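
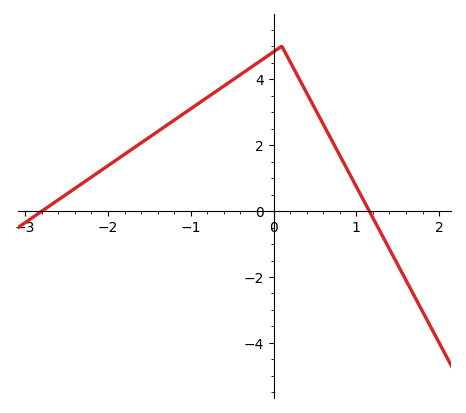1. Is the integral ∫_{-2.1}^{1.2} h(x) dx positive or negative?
positive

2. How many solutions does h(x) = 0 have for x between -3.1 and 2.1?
2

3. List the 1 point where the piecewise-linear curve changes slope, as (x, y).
(0.1, 5)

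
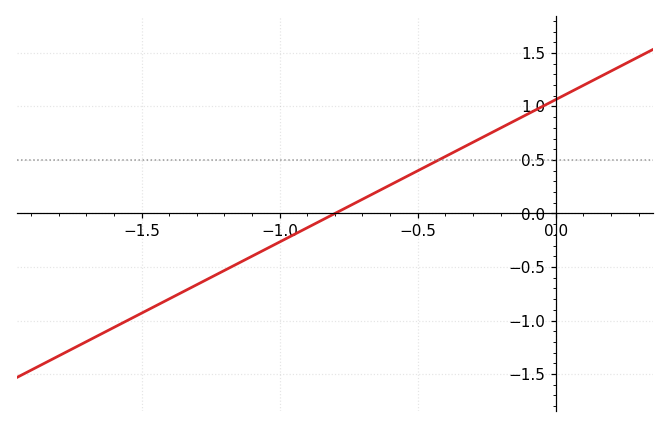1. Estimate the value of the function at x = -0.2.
0.8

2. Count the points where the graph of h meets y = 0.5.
1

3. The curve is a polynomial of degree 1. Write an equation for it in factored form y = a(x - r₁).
y = 1.33(x + 0.8)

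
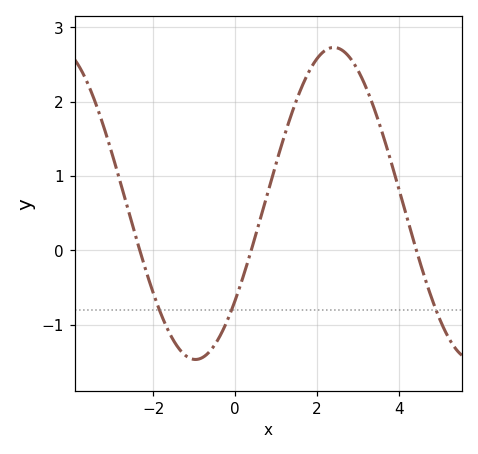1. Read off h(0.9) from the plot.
1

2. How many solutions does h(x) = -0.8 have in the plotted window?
3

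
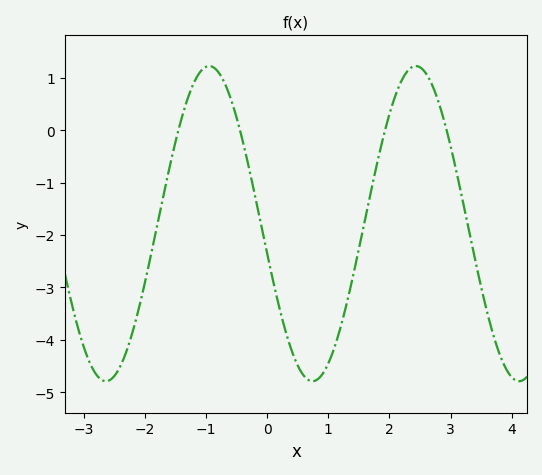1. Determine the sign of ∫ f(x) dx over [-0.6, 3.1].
negative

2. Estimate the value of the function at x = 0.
-2.35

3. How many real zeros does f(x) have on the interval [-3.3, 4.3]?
4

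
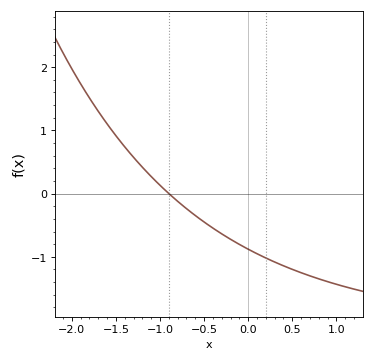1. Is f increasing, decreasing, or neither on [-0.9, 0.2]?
decreasing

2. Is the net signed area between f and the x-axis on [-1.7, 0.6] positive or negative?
negative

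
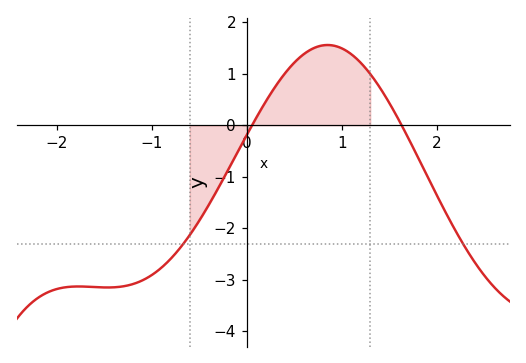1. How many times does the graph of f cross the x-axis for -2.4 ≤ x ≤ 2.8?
2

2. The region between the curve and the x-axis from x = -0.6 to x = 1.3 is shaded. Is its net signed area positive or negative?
positive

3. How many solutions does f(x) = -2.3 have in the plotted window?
2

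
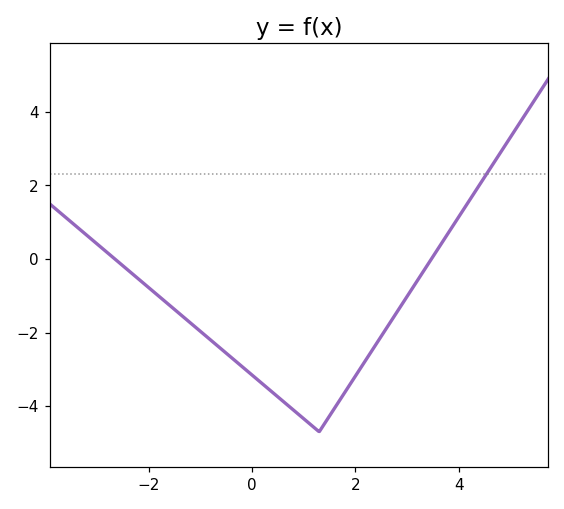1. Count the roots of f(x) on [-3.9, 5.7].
2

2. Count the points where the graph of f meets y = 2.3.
1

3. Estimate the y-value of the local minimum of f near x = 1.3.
-4.7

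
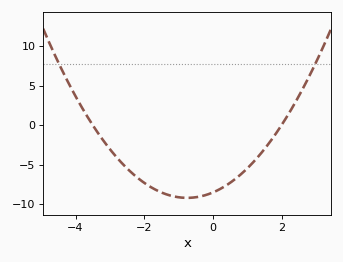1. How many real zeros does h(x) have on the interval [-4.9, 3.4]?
2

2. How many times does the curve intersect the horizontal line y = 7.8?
2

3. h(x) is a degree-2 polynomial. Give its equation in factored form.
y = 1.22(x + 3.5)(x - 2)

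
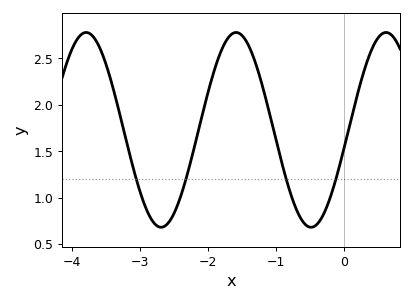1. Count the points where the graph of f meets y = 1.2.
4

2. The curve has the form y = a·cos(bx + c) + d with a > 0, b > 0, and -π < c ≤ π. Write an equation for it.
y = 1.05cos(2.85x - 1.75) + 1.73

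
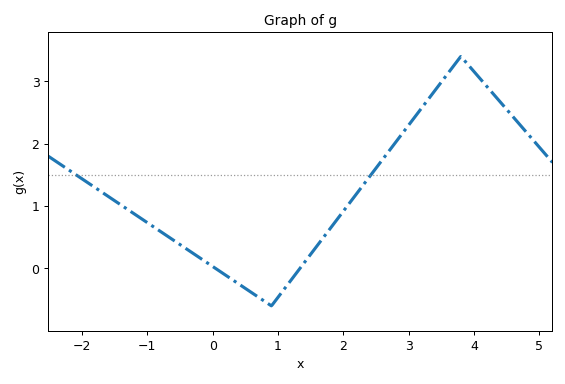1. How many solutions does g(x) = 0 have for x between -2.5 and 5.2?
2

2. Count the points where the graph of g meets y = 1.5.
2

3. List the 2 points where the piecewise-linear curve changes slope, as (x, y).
(0.9, -0.6); (3.8, 3.4)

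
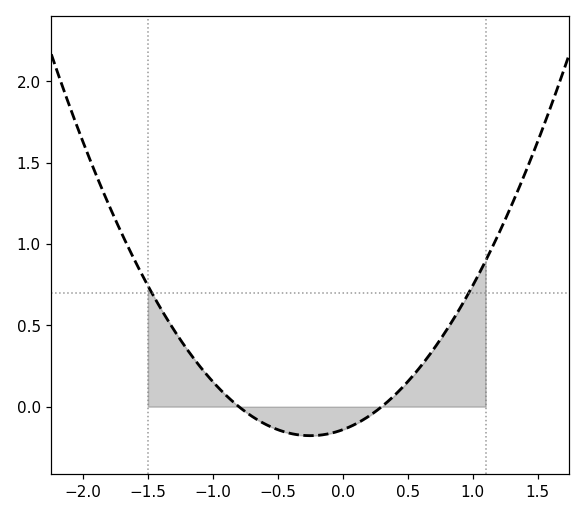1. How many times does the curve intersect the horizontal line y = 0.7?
2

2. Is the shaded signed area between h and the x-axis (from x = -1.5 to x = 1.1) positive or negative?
positive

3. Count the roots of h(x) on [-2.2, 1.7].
2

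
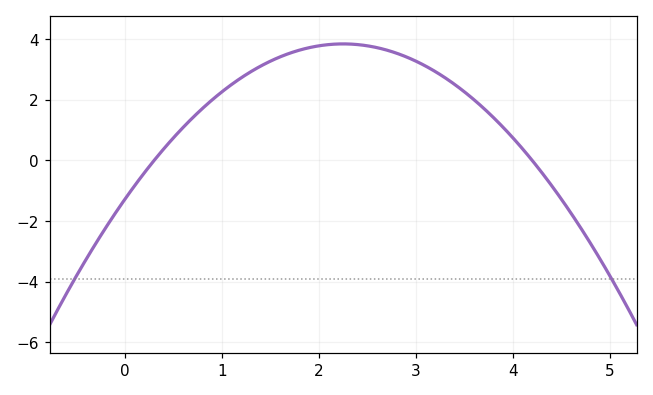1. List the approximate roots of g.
0.3, 4.2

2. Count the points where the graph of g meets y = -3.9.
2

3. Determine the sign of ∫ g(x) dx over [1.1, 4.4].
positive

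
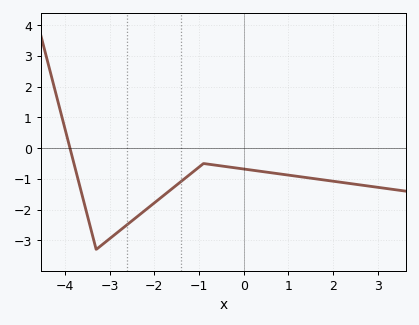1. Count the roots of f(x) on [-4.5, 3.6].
1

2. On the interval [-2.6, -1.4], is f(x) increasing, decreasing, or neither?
increasing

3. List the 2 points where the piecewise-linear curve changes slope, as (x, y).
(-3.3, -3.3); (-0.9, -0.5)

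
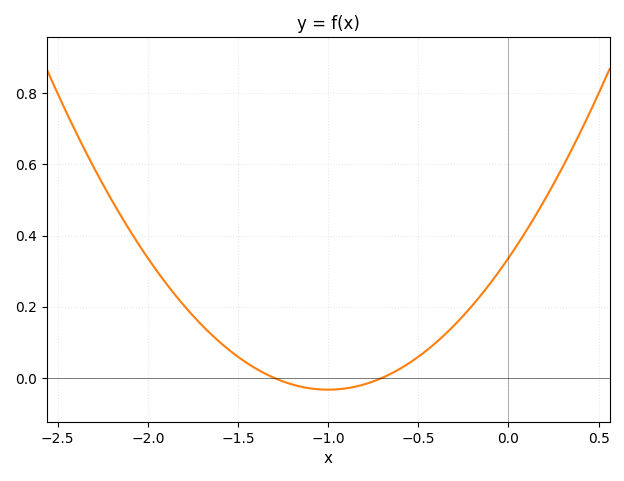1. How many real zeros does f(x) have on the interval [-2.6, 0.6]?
2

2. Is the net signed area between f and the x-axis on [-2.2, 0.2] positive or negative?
positive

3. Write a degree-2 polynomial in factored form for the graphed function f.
y = 0.37(x + 1.3)(x + 0.7)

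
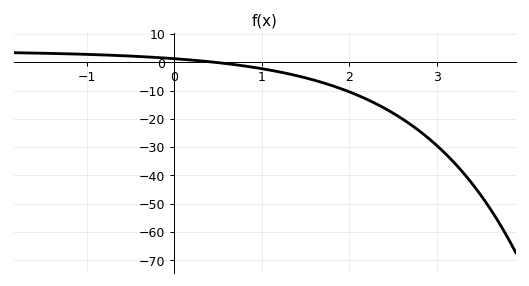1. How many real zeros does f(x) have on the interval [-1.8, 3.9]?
1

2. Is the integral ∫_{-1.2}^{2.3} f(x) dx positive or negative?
negative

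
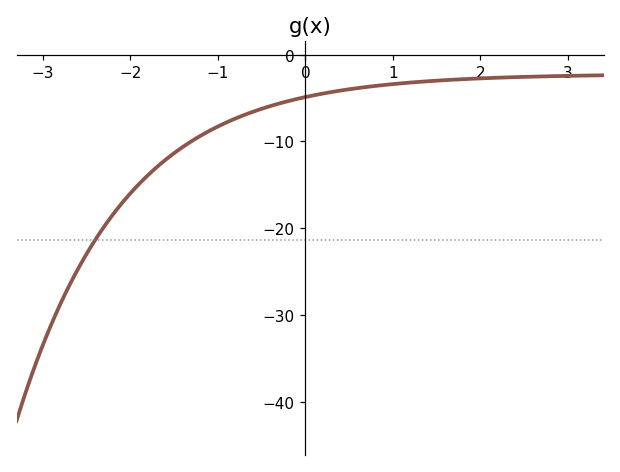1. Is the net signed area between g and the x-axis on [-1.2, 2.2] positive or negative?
negative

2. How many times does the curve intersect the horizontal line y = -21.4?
1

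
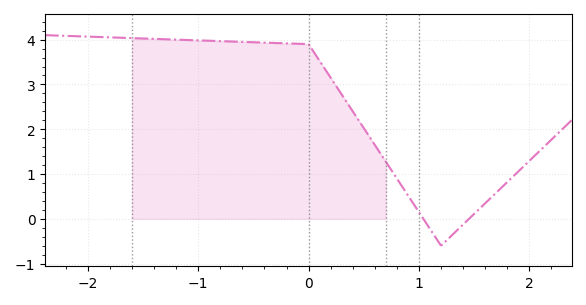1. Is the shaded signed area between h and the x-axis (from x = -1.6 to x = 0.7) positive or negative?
positive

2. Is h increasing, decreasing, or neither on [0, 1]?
decreasing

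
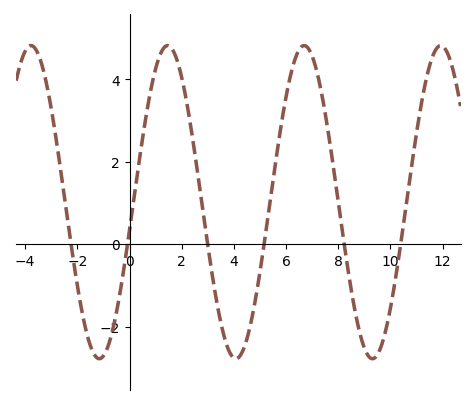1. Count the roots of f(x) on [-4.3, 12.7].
6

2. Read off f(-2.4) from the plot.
0.8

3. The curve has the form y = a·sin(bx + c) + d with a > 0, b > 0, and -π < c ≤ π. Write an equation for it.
y = 3.8sin(1.2x - 0.18) + 1.02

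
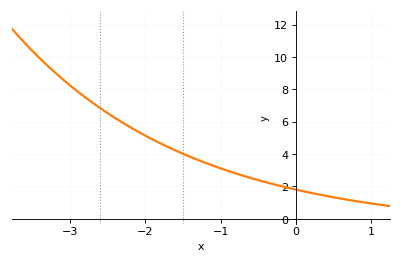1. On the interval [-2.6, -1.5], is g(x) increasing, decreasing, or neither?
decreasing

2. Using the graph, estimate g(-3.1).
8.64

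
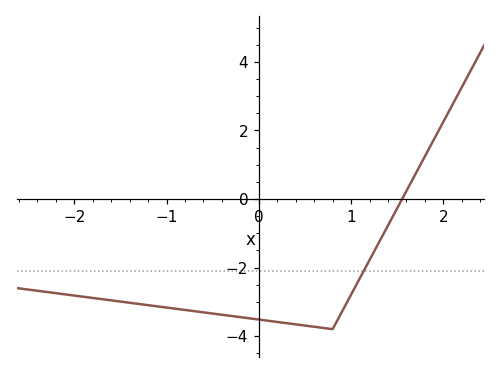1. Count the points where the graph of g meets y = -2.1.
1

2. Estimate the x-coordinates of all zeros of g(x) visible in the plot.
1.55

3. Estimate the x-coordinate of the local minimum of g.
0.799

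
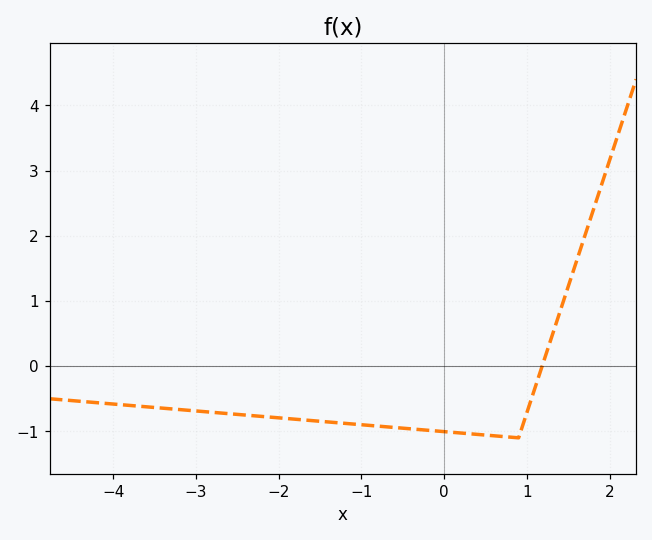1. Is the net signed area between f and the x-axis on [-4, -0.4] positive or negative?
negative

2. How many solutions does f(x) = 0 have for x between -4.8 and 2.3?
1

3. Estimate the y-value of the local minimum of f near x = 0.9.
-1.1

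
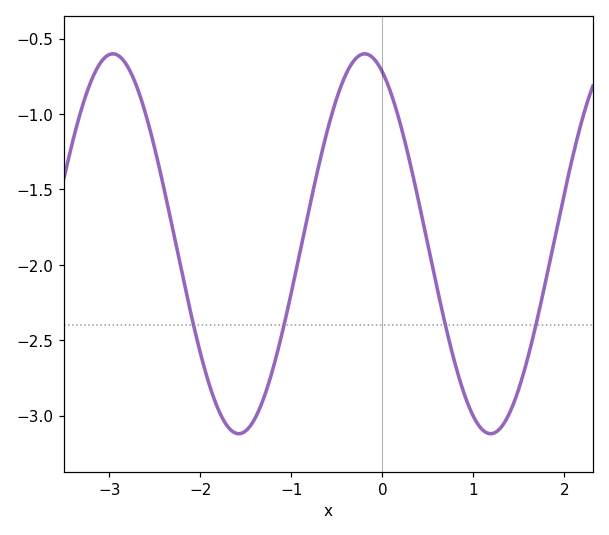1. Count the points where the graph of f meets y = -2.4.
4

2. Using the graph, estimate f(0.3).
-1.31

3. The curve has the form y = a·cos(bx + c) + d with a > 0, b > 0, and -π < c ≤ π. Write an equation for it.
y = 1.26cos(2.27x + 0.442) - 1.86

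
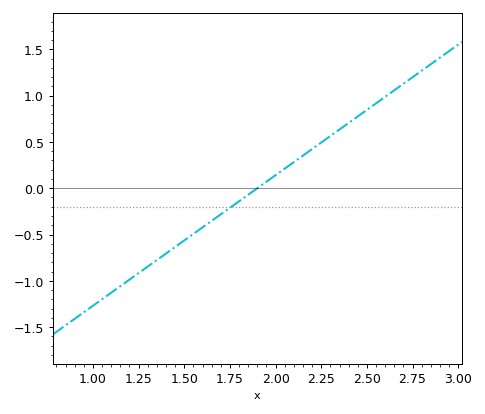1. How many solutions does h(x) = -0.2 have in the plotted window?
1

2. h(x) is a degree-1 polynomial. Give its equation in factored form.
y = 1.41(x - 1.9)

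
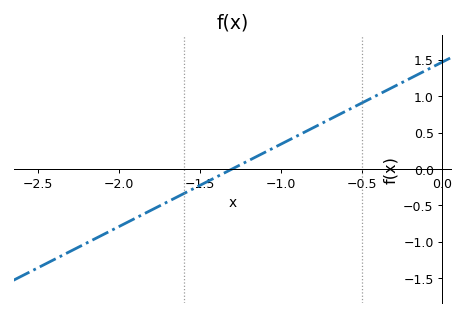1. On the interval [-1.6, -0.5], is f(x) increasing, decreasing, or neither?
increasing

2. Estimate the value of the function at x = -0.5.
0.9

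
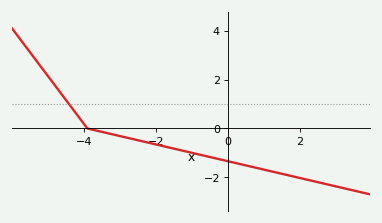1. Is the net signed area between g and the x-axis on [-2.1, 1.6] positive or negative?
negative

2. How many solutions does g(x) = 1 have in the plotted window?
1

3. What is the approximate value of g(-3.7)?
-0.069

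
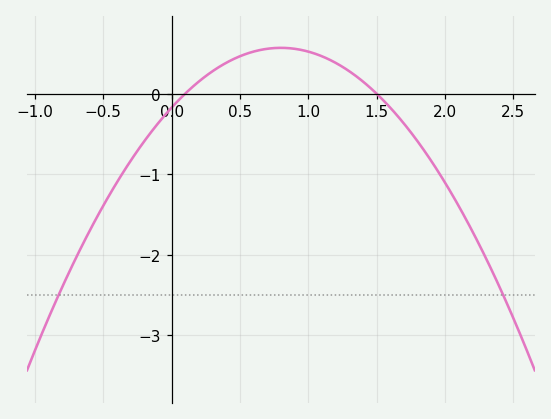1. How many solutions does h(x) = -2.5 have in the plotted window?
2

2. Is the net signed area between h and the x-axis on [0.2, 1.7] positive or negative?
positive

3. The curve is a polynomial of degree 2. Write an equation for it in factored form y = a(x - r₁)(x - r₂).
y = -1.16(x - 0.1)(x - 1.5)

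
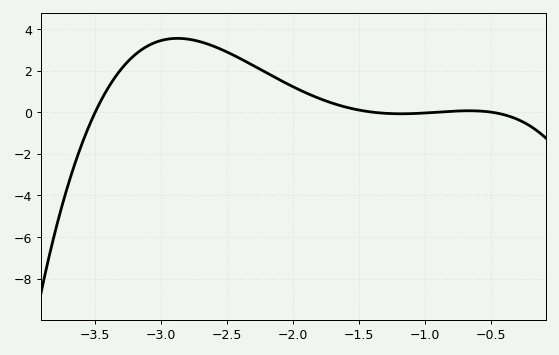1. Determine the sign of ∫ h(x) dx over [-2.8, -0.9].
positive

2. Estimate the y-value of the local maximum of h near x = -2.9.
3.55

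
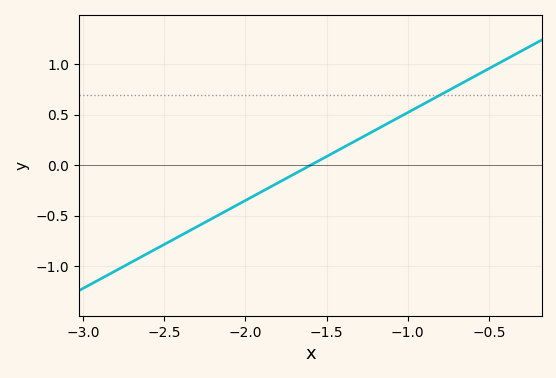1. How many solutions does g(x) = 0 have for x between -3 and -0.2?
1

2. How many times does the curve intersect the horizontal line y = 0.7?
1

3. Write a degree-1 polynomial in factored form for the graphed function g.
y = 0.87(x + 1.6)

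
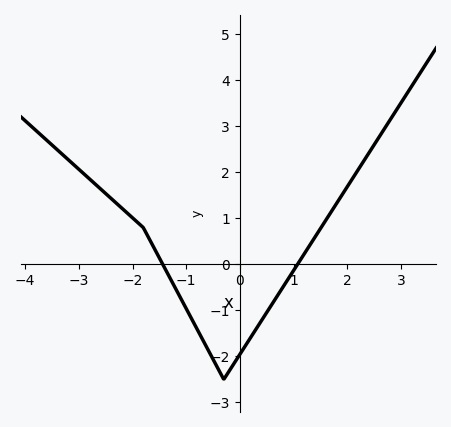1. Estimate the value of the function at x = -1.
-1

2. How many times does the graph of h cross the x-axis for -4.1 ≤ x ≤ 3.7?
2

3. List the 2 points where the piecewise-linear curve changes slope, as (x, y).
(-1.8, 0.8); (-0.3, -2.5)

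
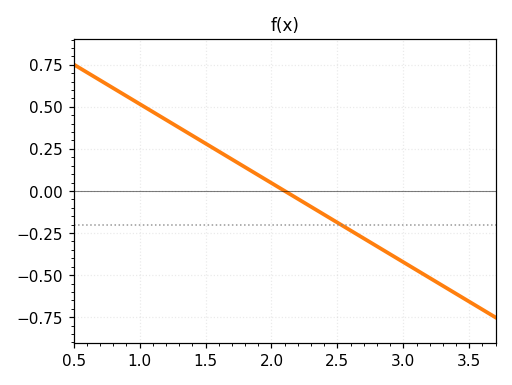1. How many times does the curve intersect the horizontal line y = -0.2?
1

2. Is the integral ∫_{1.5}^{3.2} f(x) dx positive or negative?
negative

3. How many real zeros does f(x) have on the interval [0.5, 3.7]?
1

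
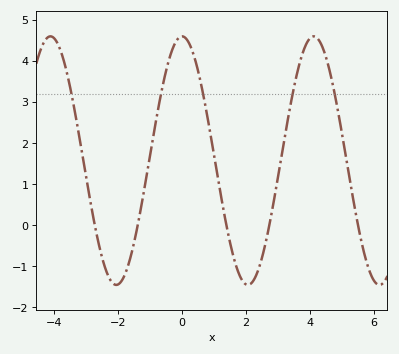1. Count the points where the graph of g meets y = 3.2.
5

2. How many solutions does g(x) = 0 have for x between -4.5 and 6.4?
5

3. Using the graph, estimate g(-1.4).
-0.094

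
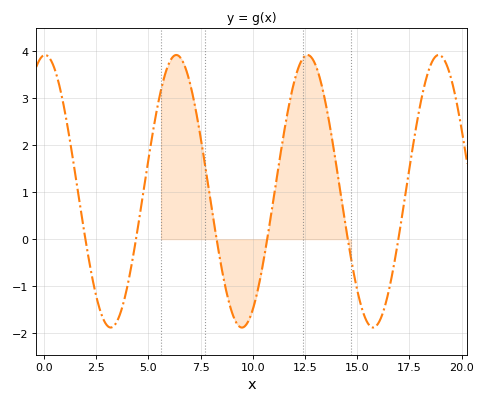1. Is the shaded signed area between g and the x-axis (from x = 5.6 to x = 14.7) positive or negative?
positive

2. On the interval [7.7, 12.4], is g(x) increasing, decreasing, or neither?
neither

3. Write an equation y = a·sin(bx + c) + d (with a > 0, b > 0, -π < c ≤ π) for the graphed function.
y = 2.9sin(1x + 1.5) + 1.02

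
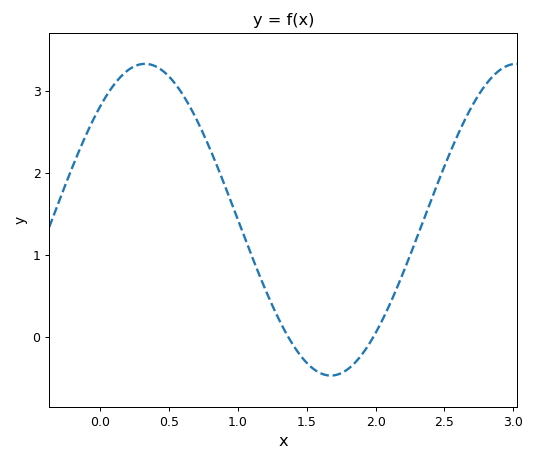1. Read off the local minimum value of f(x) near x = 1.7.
-0.47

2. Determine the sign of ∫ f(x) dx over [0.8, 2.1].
positive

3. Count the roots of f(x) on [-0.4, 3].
2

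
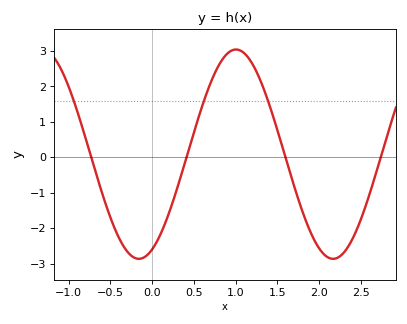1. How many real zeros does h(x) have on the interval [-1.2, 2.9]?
4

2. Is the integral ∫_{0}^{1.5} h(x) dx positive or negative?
positive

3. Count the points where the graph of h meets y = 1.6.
3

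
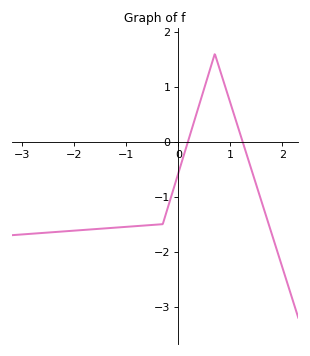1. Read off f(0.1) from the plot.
-0.26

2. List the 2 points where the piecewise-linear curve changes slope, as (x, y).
(-0.3, -1.5); (0.7, 1.6)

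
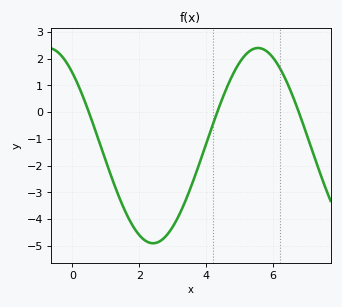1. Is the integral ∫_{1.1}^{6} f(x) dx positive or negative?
negative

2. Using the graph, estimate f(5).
1.86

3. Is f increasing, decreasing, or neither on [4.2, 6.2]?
neither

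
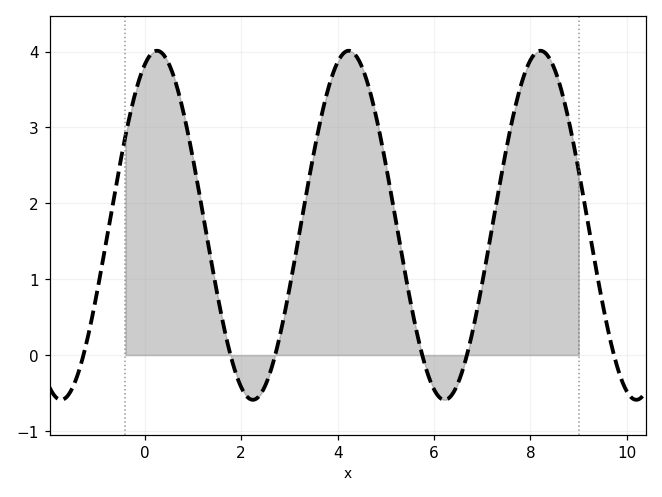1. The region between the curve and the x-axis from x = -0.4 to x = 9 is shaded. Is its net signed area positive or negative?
positive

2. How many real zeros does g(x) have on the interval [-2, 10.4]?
6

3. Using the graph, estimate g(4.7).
3.41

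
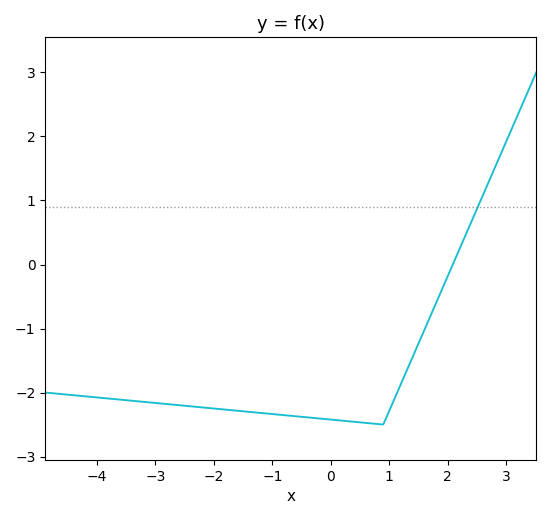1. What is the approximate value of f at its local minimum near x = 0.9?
-2.5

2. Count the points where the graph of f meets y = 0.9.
1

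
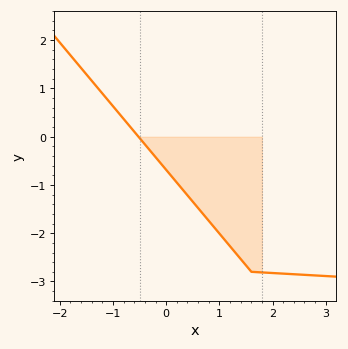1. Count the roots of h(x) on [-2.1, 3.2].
1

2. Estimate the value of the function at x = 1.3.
-2.4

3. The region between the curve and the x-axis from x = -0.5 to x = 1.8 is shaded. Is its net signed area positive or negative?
negative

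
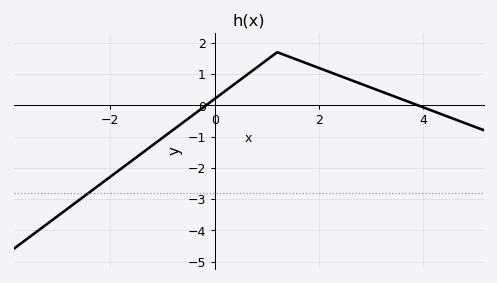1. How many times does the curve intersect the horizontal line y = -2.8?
1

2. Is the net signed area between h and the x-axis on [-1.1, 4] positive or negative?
positive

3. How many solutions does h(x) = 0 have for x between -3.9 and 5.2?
2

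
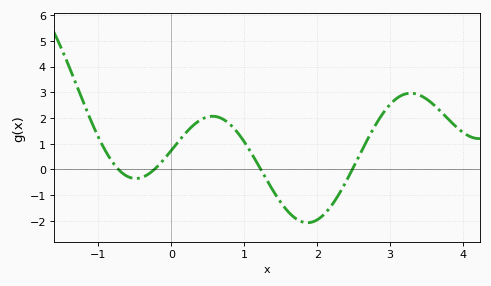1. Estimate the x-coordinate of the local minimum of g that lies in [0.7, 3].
1.87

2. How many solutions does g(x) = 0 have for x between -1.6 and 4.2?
4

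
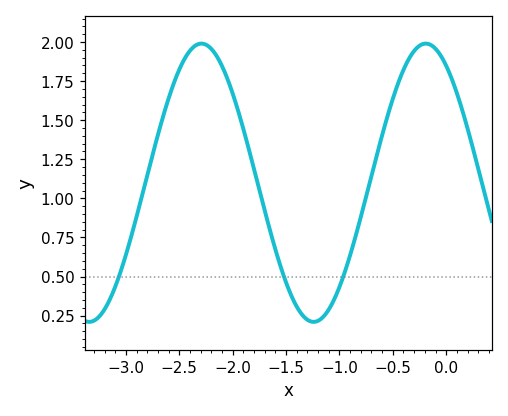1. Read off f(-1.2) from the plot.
0.217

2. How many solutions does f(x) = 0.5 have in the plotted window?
3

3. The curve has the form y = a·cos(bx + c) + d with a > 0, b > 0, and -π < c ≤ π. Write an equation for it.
y = 0.89cos(2.99x + 0.572) + 1.1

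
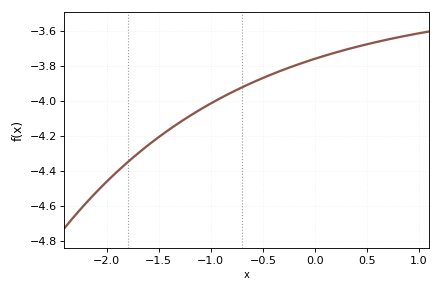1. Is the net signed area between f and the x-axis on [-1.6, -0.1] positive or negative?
negative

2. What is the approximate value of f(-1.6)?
-4.25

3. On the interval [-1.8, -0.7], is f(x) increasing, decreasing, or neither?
increasing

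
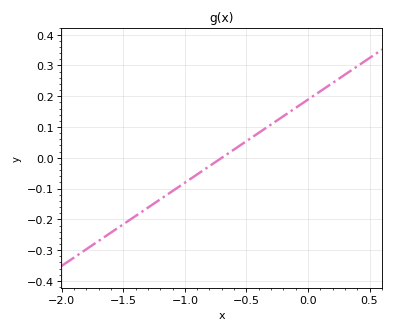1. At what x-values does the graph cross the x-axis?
-0.7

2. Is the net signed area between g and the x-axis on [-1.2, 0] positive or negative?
positive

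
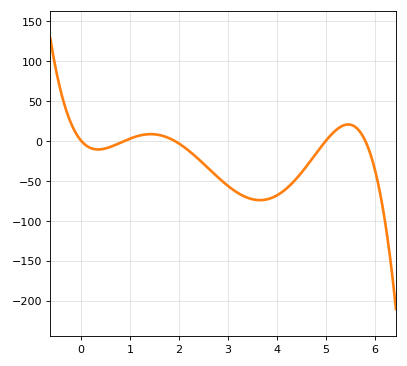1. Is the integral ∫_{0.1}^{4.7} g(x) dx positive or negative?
negative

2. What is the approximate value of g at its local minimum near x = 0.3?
-11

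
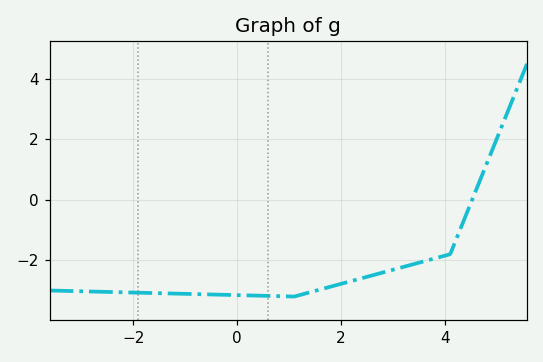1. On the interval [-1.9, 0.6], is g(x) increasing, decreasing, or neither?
decreasing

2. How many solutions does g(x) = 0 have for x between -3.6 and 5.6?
1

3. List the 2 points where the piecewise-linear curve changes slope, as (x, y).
(1.1, -3.2); (4.1, -1.8)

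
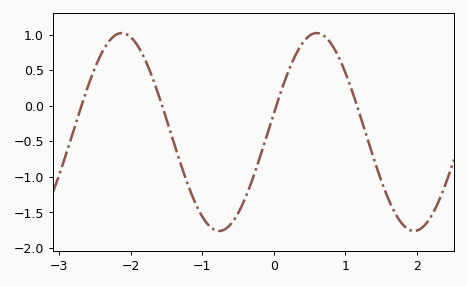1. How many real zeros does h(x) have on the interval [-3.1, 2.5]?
4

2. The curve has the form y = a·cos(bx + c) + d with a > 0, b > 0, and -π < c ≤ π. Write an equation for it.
y = 1.39cos(2.3x - 1.4) - 0.37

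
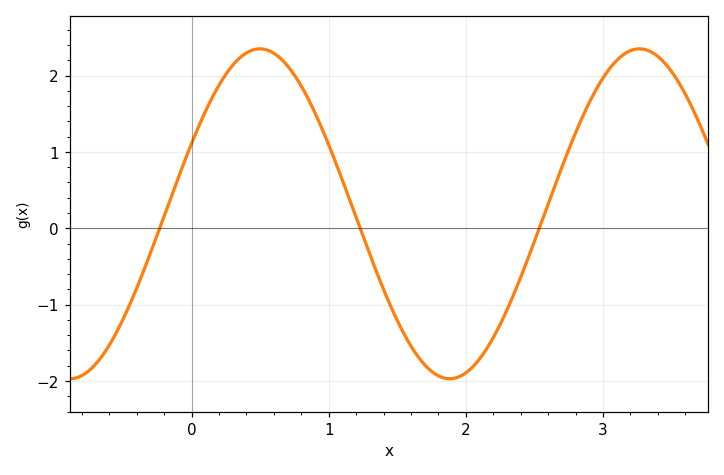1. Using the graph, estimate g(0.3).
2.1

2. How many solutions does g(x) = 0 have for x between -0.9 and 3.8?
3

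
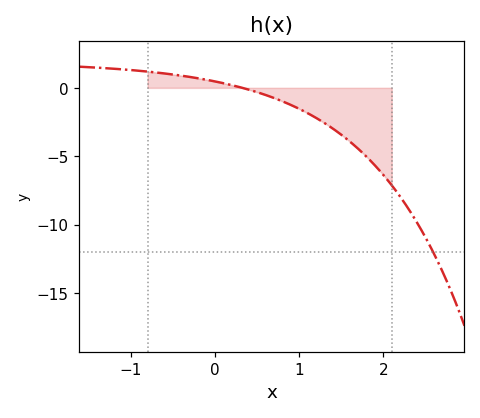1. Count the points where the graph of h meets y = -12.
1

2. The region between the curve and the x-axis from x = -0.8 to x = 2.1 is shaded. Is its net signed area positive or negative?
negative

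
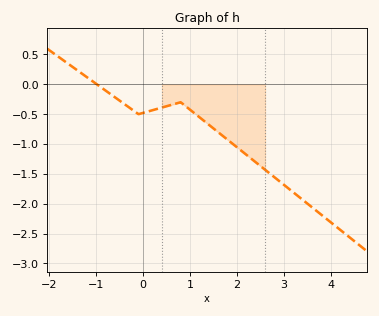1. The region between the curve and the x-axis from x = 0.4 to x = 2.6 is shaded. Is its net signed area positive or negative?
negative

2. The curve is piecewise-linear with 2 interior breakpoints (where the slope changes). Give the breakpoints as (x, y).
(-0.1, -0.5); (0.8, -0.3)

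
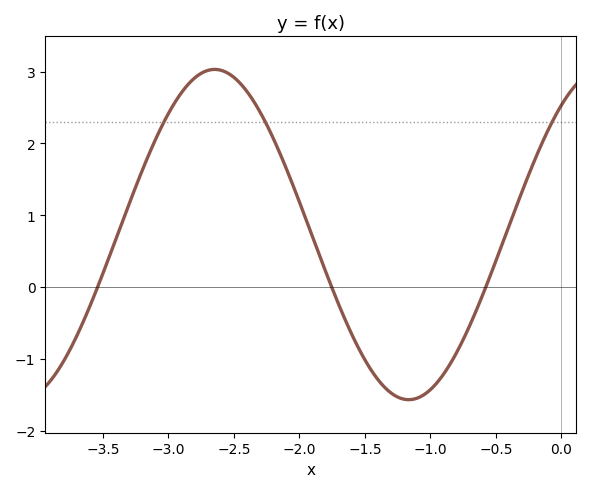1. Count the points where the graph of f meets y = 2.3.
3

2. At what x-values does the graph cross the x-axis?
-3.5, -1.8, -0.6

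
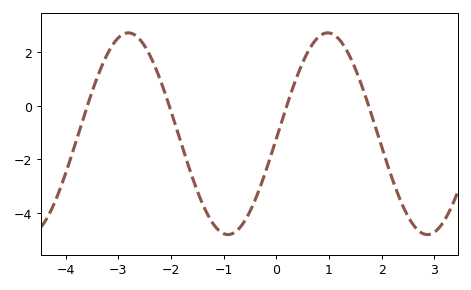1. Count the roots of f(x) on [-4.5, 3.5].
4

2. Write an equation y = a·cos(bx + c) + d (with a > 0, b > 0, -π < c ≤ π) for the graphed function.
y = 3.76cos(1.7x - 1.6) - 1.04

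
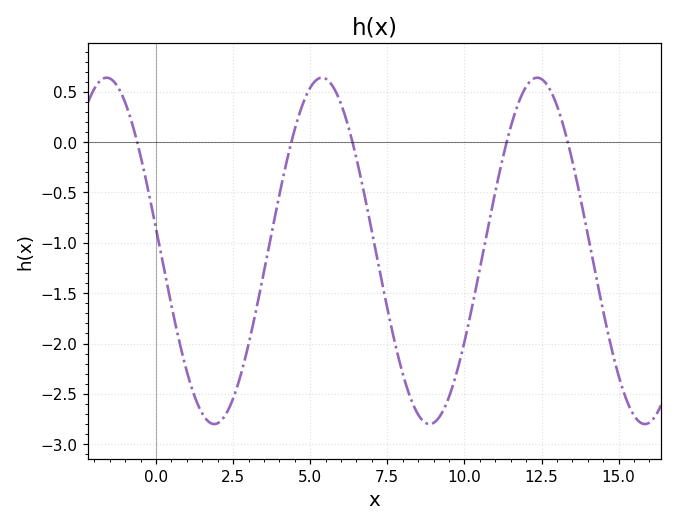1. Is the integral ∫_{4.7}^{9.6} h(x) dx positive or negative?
negative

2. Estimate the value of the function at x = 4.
-0.524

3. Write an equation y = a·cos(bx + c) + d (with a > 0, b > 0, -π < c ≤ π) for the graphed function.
y = 1.72cos(0.9x + 1.44) - 1.08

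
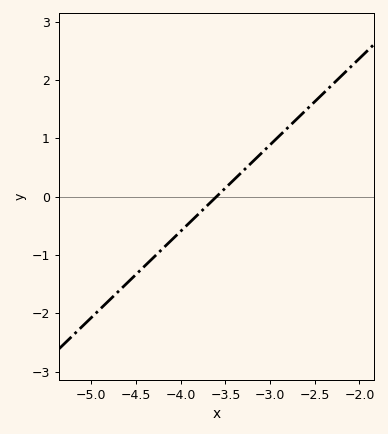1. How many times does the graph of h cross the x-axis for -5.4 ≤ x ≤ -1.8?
1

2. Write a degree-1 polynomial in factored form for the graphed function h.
y = 1.48(x + 3.6)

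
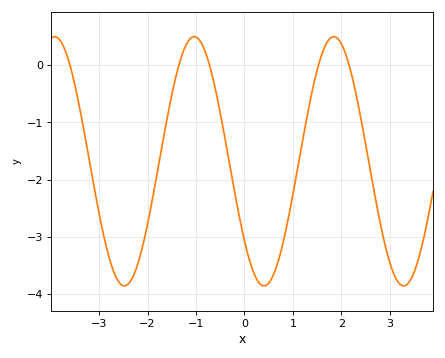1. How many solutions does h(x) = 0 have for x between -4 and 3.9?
5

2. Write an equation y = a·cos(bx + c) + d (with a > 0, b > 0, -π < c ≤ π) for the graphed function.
y = 2.18cos(2.18x + 2.26) - 1.68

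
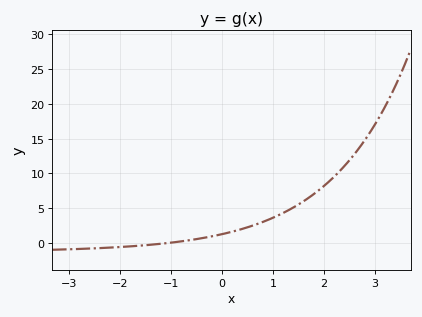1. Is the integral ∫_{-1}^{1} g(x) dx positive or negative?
positive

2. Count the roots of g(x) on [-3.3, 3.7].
1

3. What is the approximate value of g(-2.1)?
-0.61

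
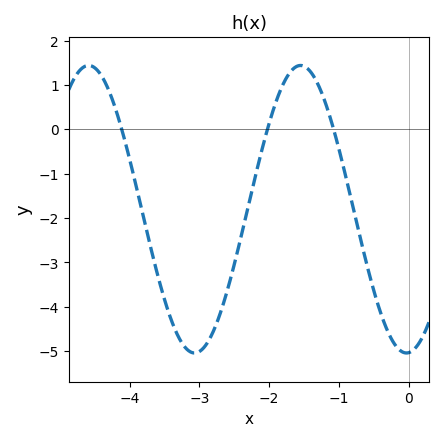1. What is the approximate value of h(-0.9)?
-1.1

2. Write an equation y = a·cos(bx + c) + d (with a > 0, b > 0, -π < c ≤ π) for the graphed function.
y = 3.24cos(2.1x - 3.1) - 1.8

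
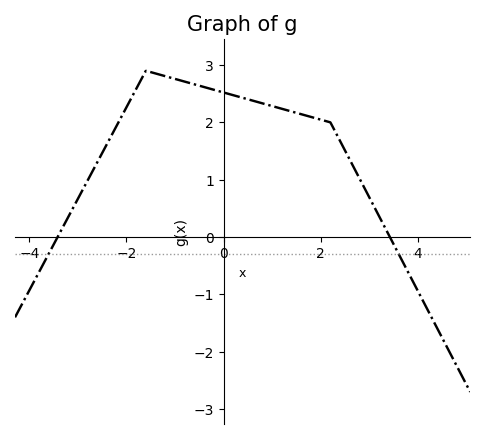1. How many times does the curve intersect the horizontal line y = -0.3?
2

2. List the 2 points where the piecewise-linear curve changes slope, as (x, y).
(-1.6, 2.9); (2.2, 2)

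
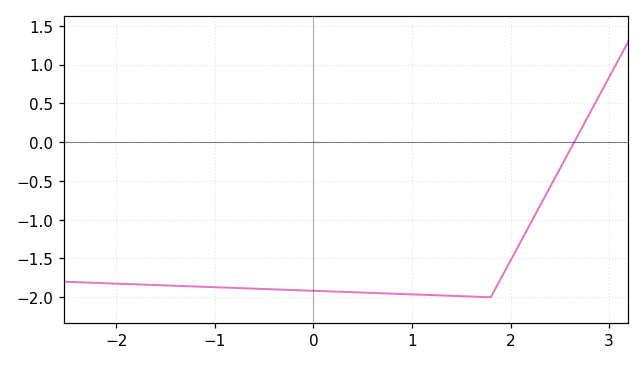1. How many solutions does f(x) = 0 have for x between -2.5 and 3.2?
1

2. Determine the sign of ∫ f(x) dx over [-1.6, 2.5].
negative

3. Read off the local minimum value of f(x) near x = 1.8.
-2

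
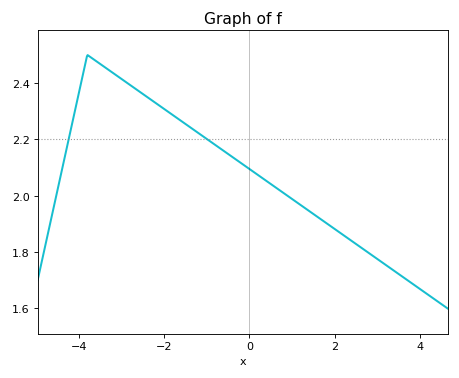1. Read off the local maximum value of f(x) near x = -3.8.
2.5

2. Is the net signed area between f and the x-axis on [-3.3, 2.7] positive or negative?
positive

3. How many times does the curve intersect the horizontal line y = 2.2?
2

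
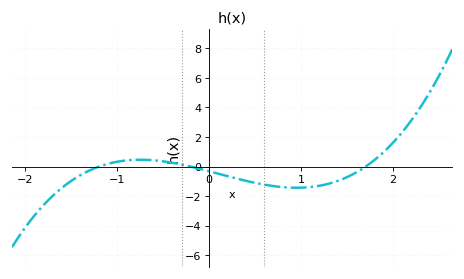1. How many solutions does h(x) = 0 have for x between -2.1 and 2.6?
3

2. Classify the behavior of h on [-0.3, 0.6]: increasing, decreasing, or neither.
decreasing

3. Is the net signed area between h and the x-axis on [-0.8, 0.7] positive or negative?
negative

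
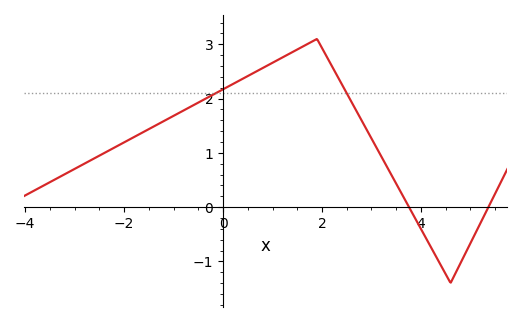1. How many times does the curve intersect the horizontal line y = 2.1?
2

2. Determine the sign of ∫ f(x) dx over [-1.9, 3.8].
positive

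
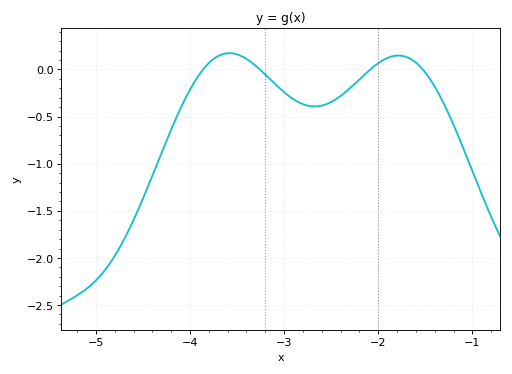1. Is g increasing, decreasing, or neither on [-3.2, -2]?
neither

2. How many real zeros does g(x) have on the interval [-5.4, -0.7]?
4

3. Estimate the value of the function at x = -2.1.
-0.014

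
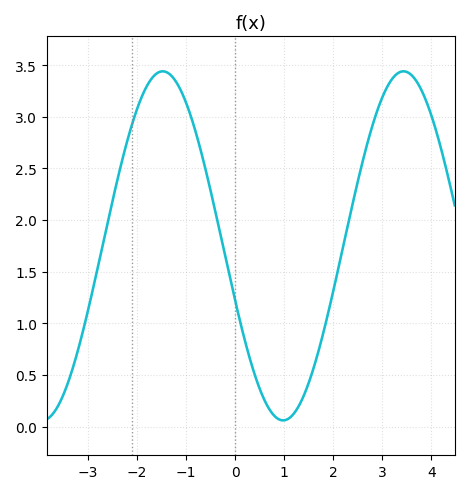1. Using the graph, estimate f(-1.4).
3.45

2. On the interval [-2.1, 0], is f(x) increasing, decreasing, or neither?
neither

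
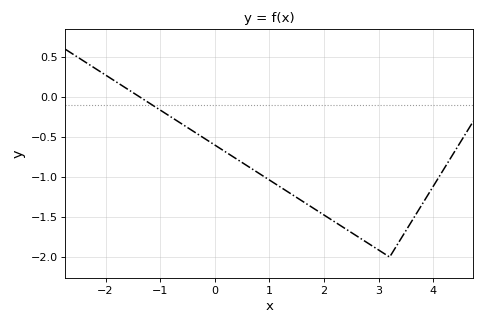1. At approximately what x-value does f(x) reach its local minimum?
3.2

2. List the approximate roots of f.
-1.4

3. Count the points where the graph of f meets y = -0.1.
1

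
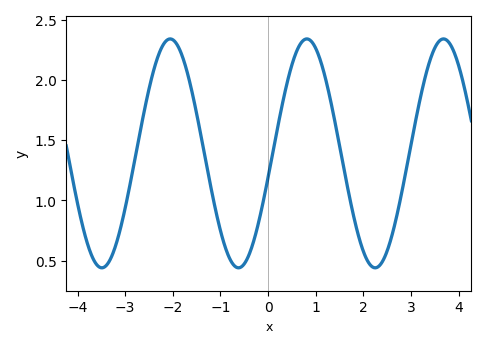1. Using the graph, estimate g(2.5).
0.6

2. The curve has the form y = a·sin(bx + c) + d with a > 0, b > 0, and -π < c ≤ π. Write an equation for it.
y = 0.95sin(2.2x - 0.21) + 1.39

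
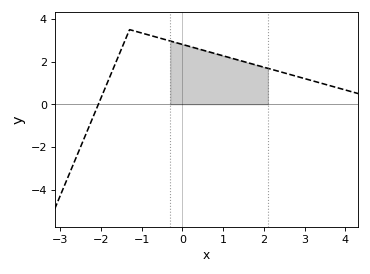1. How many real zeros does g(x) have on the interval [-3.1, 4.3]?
1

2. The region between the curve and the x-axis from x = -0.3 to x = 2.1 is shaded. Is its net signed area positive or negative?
positive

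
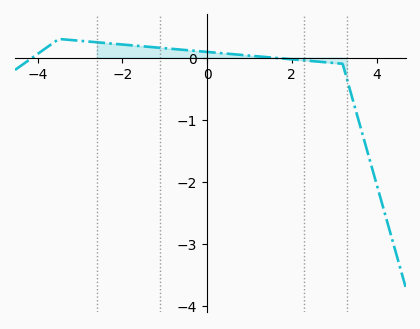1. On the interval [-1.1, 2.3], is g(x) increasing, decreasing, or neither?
decreasing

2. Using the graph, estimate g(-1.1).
0.157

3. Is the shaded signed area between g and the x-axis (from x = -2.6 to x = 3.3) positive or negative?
positive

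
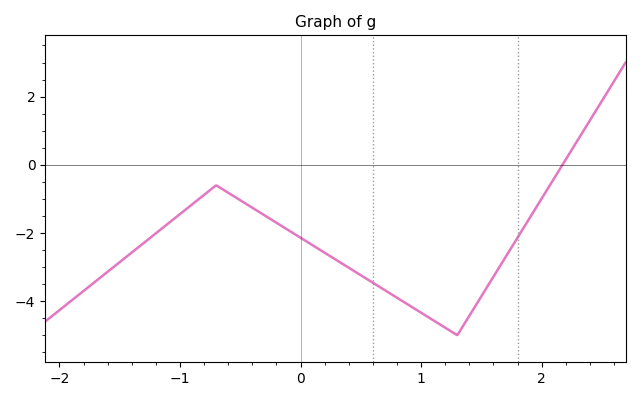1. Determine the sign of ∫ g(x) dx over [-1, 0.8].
negative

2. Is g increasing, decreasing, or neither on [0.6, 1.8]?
neither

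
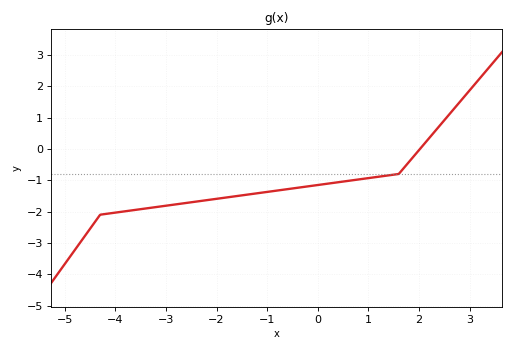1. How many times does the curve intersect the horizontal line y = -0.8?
1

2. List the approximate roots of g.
2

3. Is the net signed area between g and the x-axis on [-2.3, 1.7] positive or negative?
negative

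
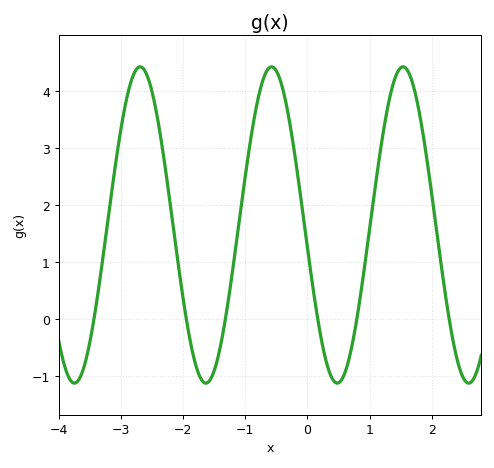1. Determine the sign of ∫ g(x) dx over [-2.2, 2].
positive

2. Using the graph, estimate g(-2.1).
1.1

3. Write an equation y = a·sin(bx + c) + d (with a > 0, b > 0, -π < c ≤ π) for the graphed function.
y = 2.77sin(3x - 3) + 1.65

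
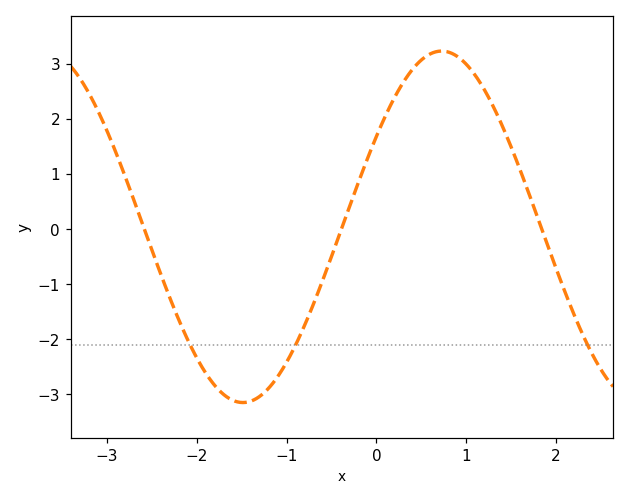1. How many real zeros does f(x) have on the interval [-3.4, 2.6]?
3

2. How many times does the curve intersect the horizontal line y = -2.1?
3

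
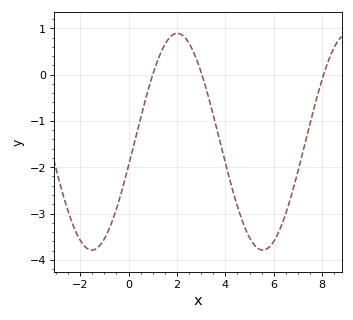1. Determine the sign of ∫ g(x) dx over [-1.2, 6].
negative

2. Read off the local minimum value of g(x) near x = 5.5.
-3.79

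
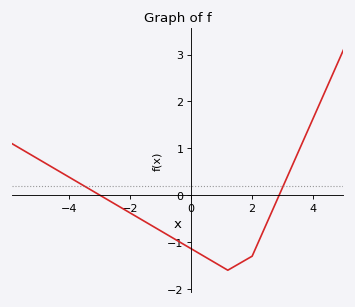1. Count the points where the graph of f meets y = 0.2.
2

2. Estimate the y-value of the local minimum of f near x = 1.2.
-1.6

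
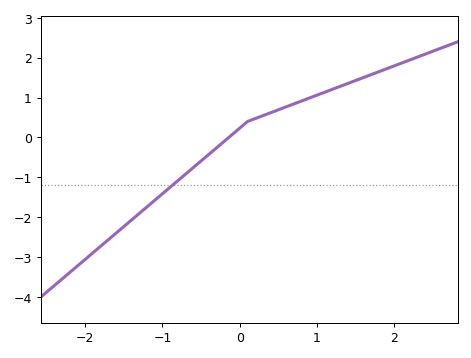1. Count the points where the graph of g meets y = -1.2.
1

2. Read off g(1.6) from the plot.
1.5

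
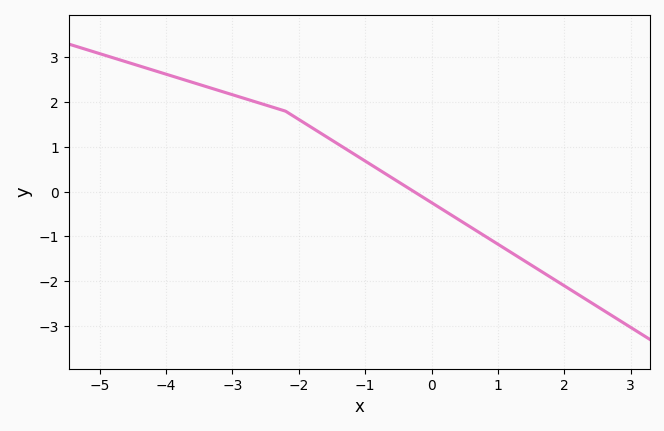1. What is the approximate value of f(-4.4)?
2.81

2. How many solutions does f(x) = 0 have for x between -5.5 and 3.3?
1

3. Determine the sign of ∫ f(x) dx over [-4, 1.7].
positive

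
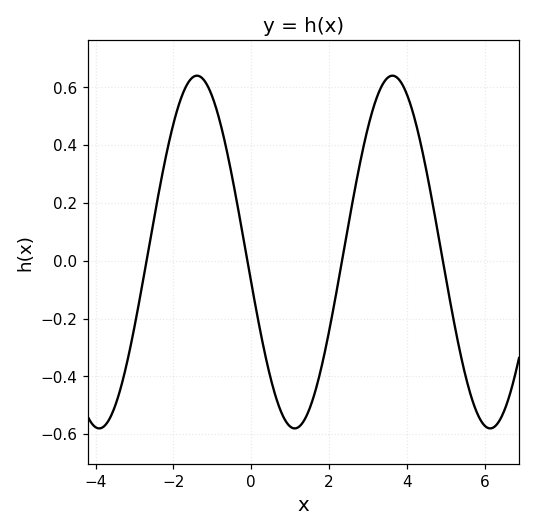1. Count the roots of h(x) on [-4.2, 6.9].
4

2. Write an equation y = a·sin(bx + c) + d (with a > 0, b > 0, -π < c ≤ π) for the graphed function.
y = 0.61sin(1.25x - 2.97) + 0.03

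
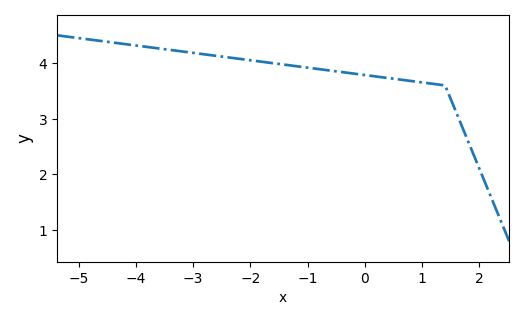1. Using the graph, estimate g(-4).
4.3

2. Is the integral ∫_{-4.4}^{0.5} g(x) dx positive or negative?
positive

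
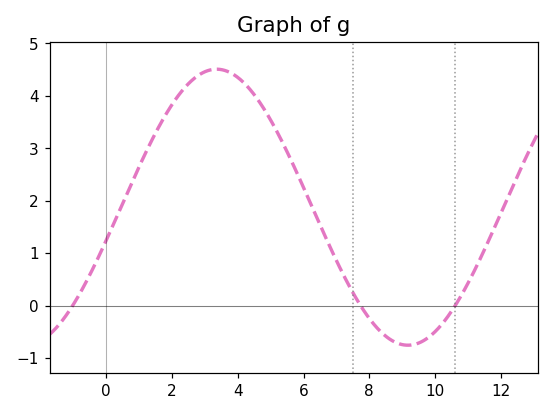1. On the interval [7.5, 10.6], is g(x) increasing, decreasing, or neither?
neither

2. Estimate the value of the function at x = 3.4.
4.51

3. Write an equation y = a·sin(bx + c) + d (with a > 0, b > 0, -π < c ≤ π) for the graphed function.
y = 2.63sin(0.54x - 0.242) + 1.88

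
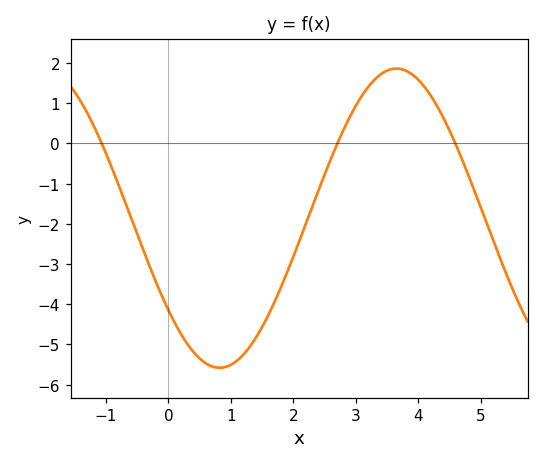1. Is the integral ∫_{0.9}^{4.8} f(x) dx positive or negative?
negative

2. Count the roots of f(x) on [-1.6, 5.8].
3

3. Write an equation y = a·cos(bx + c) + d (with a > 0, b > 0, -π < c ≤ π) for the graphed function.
y = 3.72cos(1.1x + 2.2) - 1.86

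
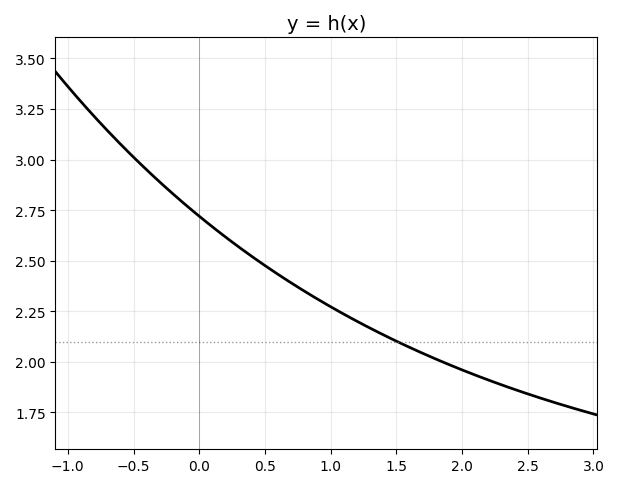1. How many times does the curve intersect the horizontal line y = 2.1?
1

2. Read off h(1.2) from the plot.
2.2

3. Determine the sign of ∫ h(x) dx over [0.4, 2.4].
positive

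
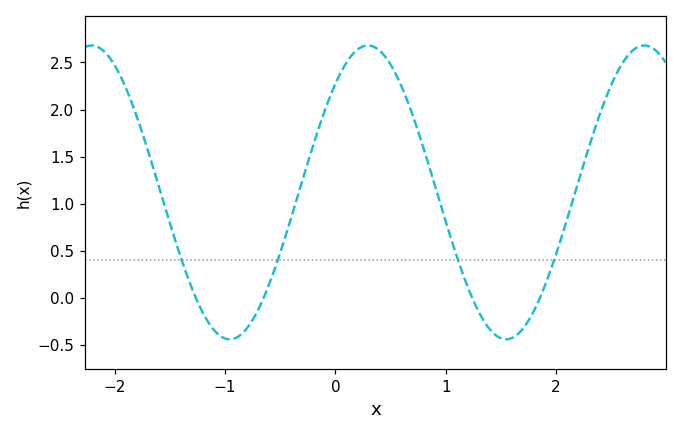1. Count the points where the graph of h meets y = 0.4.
4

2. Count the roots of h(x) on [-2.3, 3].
4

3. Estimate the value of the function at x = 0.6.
2.25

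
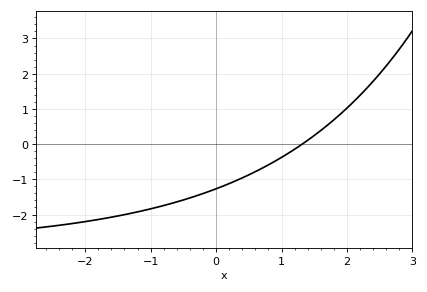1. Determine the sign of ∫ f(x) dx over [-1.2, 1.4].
negative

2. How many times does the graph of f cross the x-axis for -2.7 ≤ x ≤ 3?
1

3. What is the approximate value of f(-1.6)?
-2.08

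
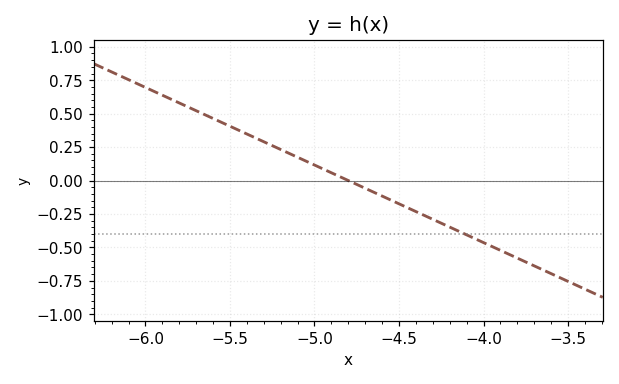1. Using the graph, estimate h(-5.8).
0.58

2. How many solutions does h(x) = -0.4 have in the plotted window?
1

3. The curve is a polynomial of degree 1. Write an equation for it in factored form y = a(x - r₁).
y = -0.58(x + 4.8)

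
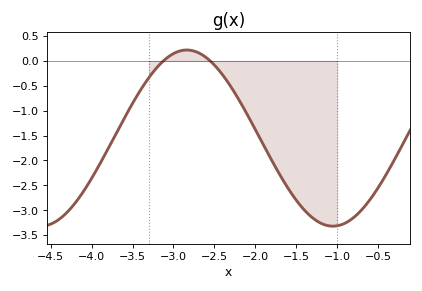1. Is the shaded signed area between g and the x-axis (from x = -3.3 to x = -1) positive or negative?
negative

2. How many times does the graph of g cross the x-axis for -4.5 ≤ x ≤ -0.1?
2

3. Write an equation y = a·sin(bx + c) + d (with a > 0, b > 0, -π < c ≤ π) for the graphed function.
y = 1.77sin(1.8x + 0.28) - 1.55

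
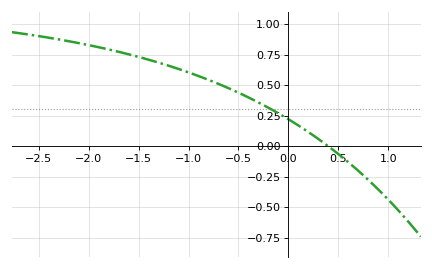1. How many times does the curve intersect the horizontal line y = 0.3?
1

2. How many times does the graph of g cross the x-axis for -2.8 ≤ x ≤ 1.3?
1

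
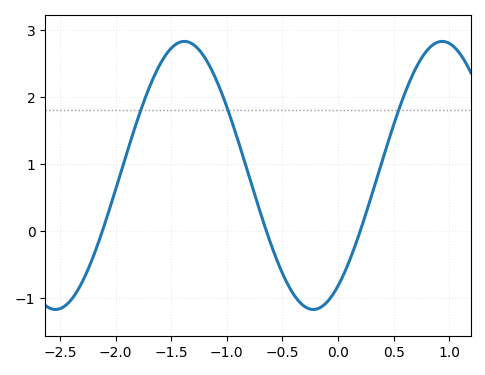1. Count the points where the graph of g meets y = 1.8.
3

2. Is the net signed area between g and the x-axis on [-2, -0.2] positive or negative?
positive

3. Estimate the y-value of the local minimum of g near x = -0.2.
-1.2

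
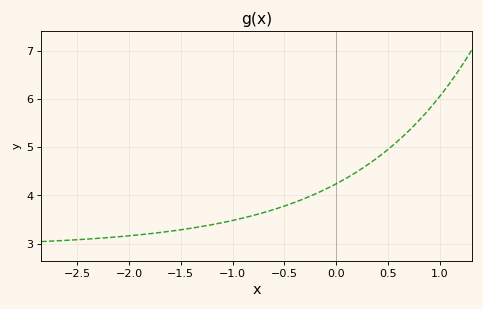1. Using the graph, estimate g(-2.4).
3.1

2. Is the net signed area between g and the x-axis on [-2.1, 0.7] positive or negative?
positive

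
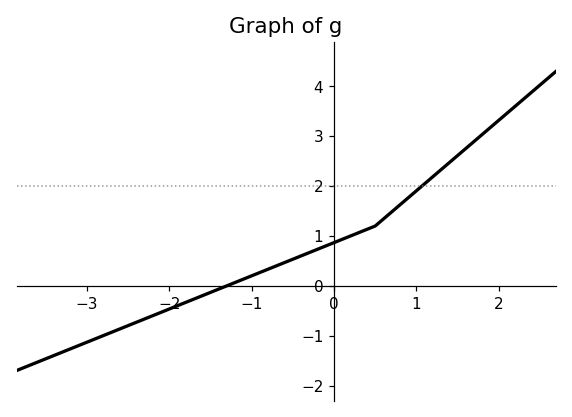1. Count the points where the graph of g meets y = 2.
1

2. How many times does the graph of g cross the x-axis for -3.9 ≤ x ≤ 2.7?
1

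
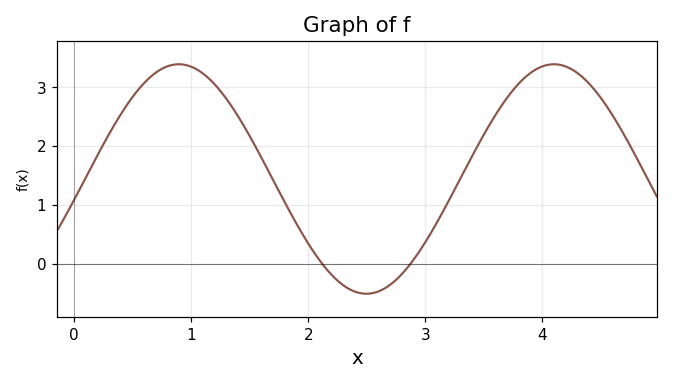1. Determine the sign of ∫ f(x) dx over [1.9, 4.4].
positive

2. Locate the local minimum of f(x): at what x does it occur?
2.5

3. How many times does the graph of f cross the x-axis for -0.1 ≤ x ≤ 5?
2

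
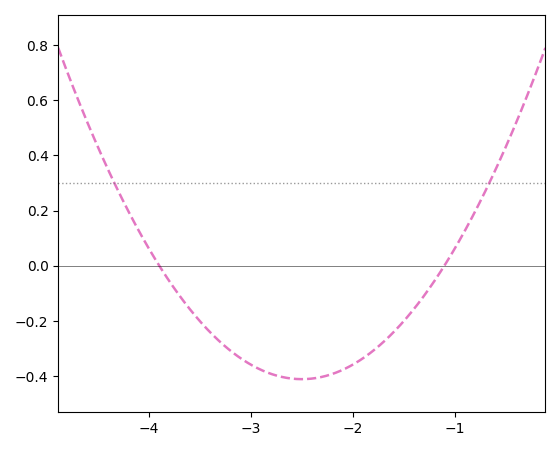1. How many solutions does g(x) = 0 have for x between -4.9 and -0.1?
2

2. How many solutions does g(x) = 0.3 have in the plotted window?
2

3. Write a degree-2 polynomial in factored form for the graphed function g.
y = 0.21(x + 3.9)(x + 1.1)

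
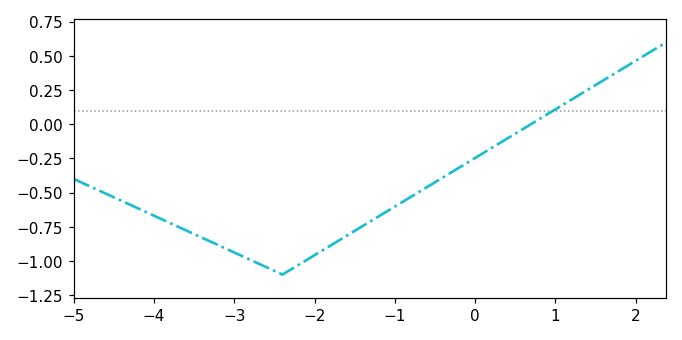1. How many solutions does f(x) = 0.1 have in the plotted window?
1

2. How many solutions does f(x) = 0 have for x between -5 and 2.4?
1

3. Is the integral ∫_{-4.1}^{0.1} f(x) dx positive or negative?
negative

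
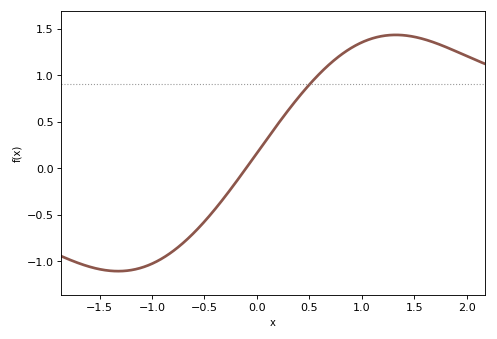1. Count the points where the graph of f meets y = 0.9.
1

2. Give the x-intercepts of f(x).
-0.1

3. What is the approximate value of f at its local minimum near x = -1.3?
-1.1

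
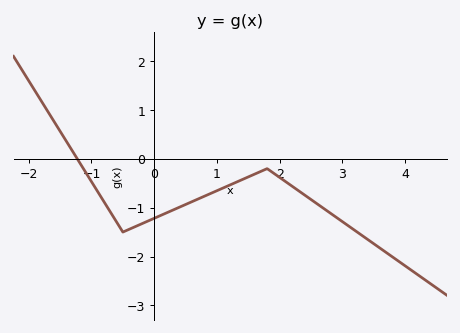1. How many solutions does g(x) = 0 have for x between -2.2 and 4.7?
1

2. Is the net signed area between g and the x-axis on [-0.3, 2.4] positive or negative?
negative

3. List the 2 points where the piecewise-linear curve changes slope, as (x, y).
(-0.5, -1.5); (1.8, -0.2)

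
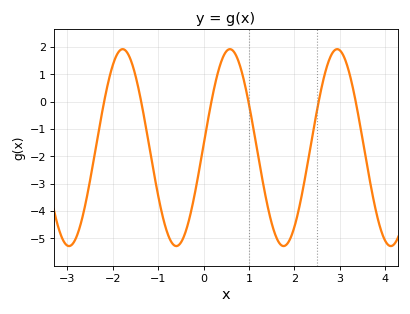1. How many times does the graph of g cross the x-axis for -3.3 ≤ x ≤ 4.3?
6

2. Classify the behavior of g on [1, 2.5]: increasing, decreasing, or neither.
neither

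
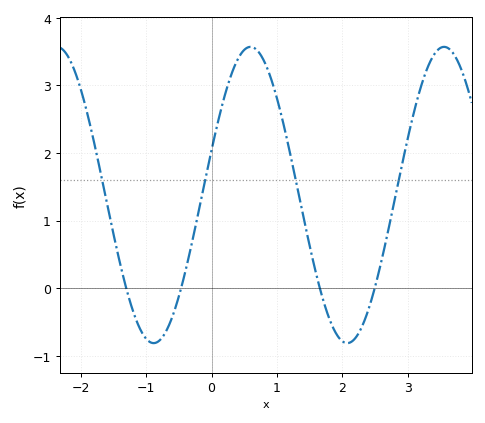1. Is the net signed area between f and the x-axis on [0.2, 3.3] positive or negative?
positive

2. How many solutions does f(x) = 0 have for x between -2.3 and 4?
4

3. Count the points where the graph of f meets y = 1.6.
4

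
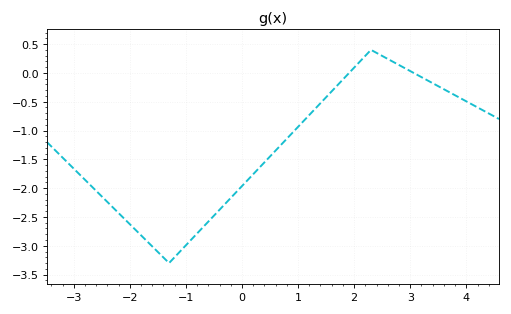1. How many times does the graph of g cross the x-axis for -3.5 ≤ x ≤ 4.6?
2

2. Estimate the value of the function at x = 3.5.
-0.231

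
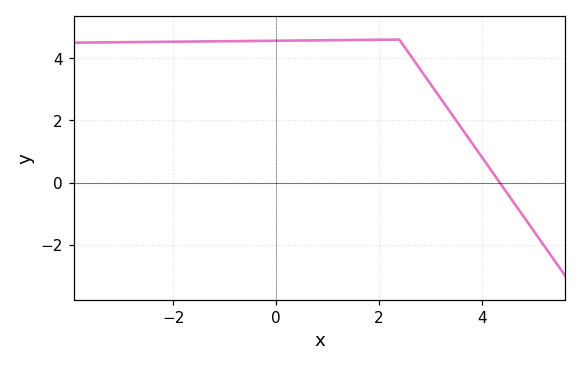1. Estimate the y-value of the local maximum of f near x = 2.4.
4.6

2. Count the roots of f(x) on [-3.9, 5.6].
1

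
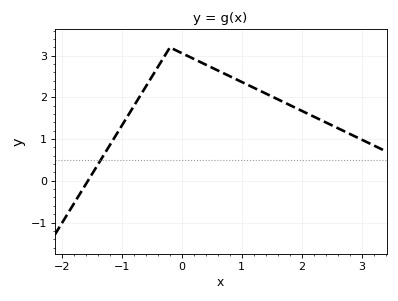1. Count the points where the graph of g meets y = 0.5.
1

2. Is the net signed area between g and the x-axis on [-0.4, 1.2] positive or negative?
positive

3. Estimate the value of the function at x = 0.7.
2.58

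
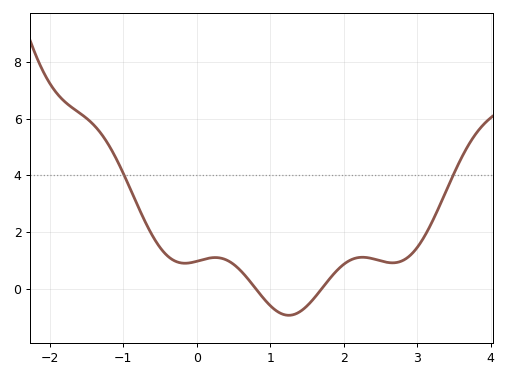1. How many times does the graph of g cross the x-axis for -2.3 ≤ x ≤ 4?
2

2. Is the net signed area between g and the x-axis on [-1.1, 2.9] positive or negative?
positive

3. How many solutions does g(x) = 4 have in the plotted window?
2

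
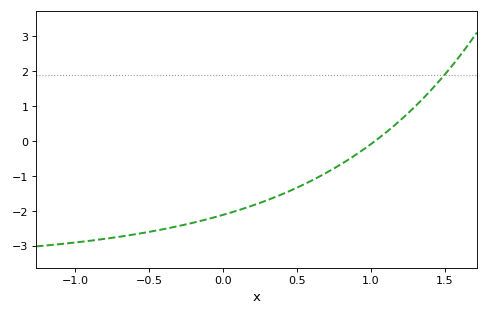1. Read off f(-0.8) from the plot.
-2.81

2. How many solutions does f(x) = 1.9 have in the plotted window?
1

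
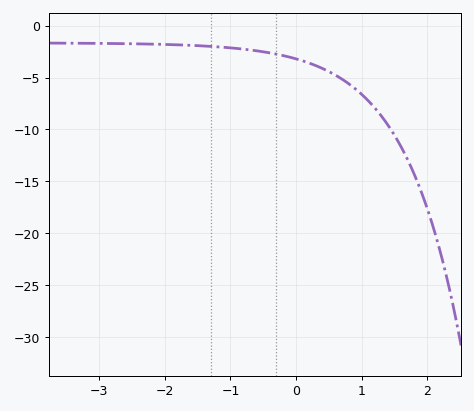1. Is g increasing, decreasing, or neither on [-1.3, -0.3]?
decreasing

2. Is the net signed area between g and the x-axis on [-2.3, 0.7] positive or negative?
negative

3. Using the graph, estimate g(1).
-6.62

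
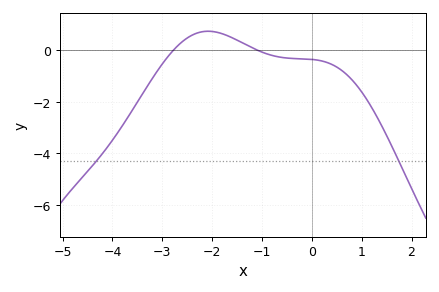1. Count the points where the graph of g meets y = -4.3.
2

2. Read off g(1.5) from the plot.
-3.3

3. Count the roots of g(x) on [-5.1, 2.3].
2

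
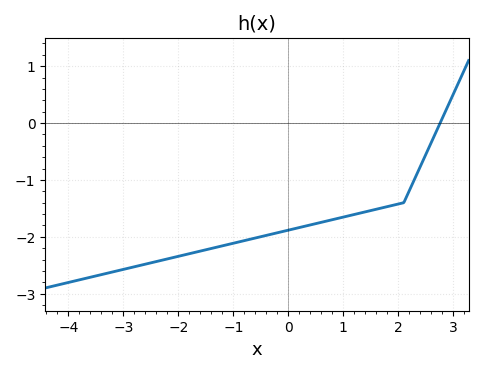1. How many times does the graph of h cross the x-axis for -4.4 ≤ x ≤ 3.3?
1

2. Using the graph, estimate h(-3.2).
-2.6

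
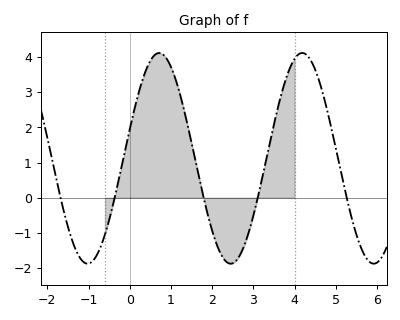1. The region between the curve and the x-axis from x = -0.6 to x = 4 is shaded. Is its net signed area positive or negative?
positive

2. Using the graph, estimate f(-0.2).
0.874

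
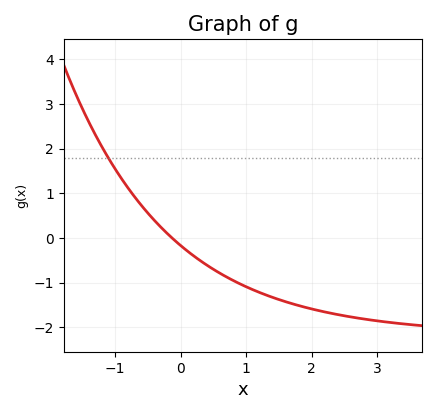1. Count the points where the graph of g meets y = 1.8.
1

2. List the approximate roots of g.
-0.132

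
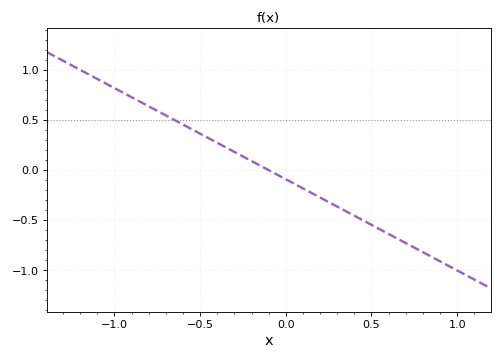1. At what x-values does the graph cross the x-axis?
-0.1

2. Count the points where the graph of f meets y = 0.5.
1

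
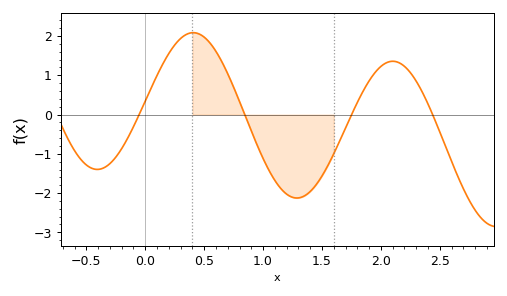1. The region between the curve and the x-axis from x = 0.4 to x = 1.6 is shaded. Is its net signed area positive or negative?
negative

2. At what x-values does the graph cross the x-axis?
-0.05, 0.85, 1.75, 2.45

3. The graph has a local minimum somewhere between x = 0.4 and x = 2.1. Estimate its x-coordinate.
1.3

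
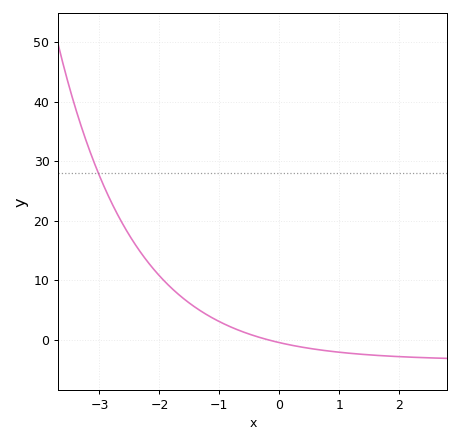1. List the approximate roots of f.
-0.2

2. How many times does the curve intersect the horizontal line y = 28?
1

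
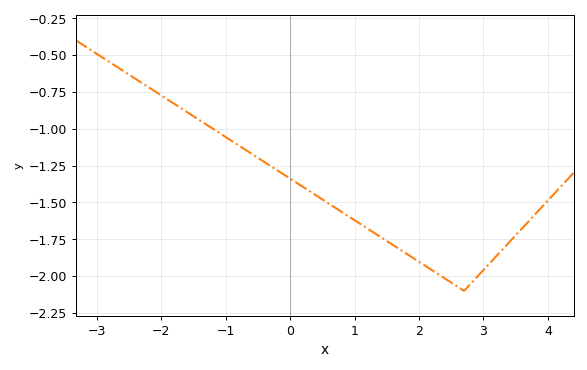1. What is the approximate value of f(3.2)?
-1.86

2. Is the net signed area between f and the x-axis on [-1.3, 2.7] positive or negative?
negative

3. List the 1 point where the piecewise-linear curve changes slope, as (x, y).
(2.7, -2.1)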